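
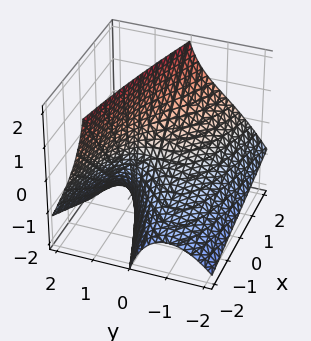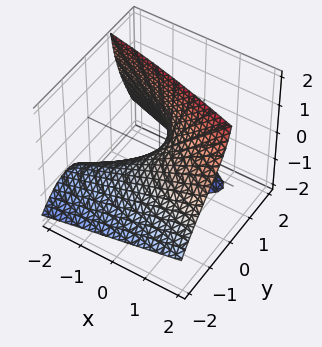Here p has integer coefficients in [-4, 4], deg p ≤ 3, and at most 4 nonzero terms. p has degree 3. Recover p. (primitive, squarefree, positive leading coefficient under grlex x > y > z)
First, the degree is 3 — a generic line meets the surface in up to 3 points.
Next, observable constraints: it meets the z-axis at z = 0 (among the integer gridlines); one x-axis crossing is at x = 0.
Finally, fitting integer coefficients to these (and the overall shape) gives p.

y^3 + 3*y*z + 2*x - 2*z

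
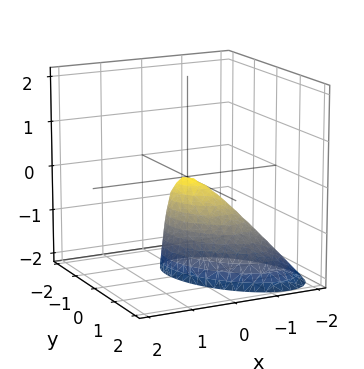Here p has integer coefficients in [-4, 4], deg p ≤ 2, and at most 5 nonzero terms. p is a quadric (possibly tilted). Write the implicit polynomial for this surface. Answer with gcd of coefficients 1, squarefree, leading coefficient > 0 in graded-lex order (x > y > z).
3*x^2 + 2*x*y - 2*x*z + 2*y^2 + z

First, degree: the shape is more complex than any degree-1 surface, so deg p = 2.
Then, against the integer gridlines: one y-axis crossing is at y = 0; it crosses the x-axis at the gridline x = 0.
Finally, matching integer coefficients to the picture gives p.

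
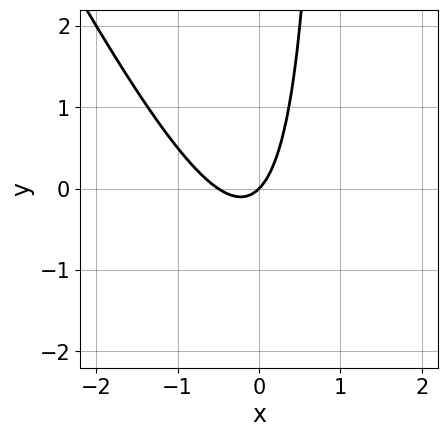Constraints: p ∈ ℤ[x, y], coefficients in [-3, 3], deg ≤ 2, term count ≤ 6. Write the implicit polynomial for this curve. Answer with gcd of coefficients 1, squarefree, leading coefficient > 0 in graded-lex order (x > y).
2*x^2 + x*y + x - y

(a) deg p = 2. No degree-1 curve has this shape.
(b) From the visible intercepts: it meets the y-axis at y = 0 (among the integer gridlines); one x-axis crossing is at x = 0.
(c) Together with the visible shape, these determine p as stated.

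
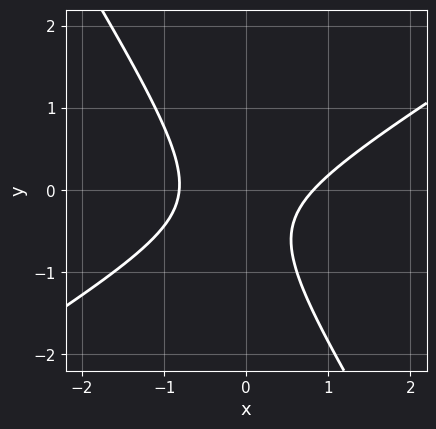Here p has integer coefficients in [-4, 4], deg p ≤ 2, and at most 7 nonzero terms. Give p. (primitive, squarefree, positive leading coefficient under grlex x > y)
3*x^2 - 3*x*y - 3*y^2 - 2*y - 2

(a) deg p = 2. The shape is more complex than any degree-1 curve.
(b) From the visible intercepts: no y-intercept at any integer in the box.
(c) Assembling these constraints gives the stated polynomial.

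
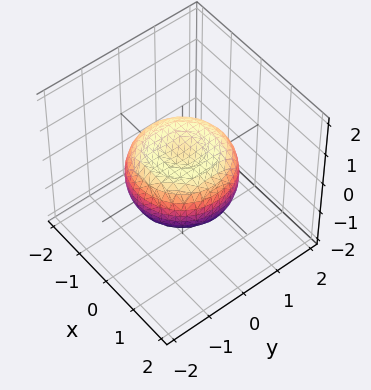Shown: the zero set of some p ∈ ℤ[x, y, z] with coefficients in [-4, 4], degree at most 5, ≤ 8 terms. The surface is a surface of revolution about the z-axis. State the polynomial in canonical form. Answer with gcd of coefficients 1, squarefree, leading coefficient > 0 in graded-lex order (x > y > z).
1. deg p = 4.
2. By symmetry, the z-axis is an axis of rotation, so x and y enter only as x² + y².
3. Checking where it meets the axes: a circular section at z = 0 has radius between 1 and 2.
4. Fitting integer coefficients to these (and the overall shape) gives p.

x^4 + 2*x^2*y^2 + y^4 - x^2 - y^2 + 2*z^2 - 1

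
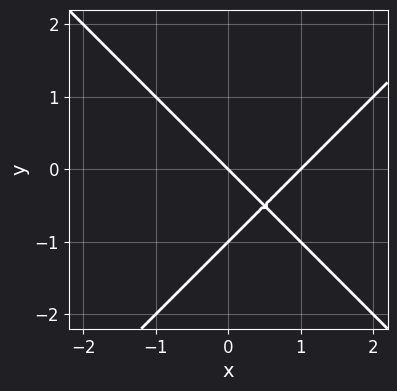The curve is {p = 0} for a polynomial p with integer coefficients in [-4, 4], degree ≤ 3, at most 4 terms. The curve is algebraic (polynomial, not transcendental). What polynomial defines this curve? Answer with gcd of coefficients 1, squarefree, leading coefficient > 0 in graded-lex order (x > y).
(a) Degree: no degree-1 curve has this shape, so deg p = 2.
(b) From the visible intercepts: the x-axis gridline crossings are at x ∈ {0, 1}; among the integer gridlines, it crosses the y-axis at y ∈ {-1, 0}.
(c) Fitting integer coefficients to these (and the overall shape) gives p.

x^2 - y^2 - x - y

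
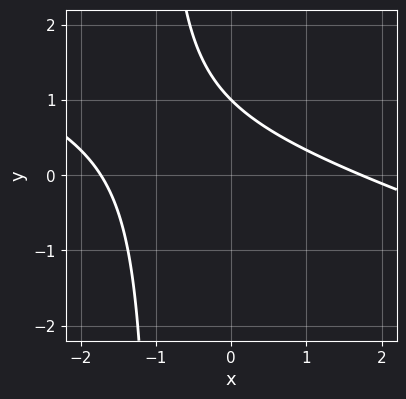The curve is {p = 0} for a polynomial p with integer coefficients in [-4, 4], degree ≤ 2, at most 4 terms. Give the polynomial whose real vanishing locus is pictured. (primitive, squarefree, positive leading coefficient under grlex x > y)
x^2 + 3*x*y + 3*y - 3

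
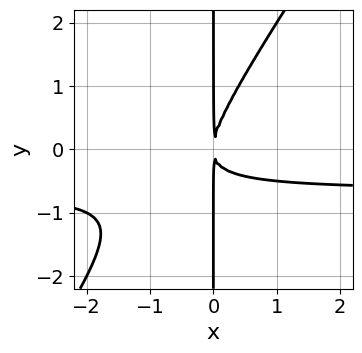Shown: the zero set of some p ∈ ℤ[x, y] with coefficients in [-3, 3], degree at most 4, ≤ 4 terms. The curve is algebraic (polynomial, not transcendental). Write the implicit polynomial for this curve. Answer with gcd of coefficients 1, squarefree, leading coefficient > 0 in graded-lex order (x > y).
First, the degree is 3 — a generic line meets the curve in up to 3 points.
Next, reading off the gridlines: the visible y-axis segment lies entirely on the curve.
Finally, matching integer coefficients to the picture gives p.

3*x^2*y - 2*x*y^2 + 2*x^2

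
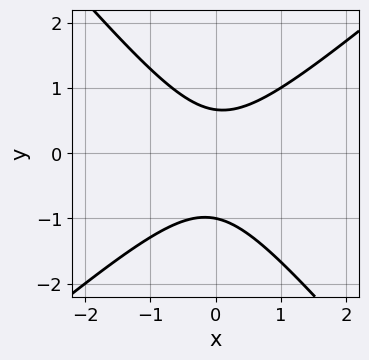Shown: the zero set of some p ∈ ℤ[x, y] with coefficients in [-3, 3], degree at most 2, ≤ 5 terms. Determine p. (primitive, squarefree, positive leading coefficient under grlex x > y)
1. The degree is 2 — no degree-1 curve has this shape.
2. Observable constraints: the curve avoids every integer x-axis point in the box; it crosses the y-axis at the gridline y = -1.
3. These observations pin down the coefficients.

3*x^2 - x*y - 3*y^2 - y + 2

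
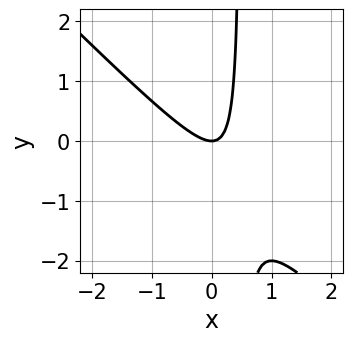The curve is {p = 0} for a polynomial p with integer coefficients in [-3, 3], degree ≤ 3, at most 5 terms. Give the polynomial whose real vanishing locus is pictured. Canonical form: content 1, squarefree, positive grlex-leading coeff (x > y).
2*x^2 + 2*x*y - y

First, degree: the shape is more complex than any degree-1 curve, so deg p = 2.
Then, against the integer gridlines: one x-axis crossing is at x = 0; it meets the y-axis at y = 0 (among the integer gridlines).
Finally, assembling these constraints gives the stated polynomial.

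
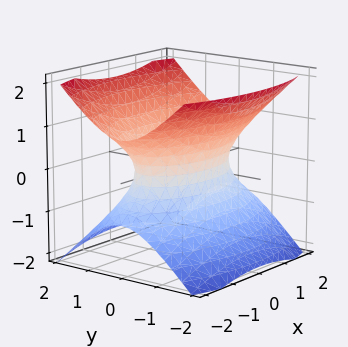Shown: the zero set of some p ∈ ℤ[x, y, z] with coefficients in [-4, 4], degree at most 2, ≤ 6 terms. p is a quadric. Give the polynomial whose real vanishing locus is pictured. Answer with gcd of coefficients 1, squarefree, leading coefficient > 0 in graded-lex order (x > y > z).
1. The degree is 2 — an hourglass — one-sheet hyperboloid; a quadric.
2. Symmetries: the z ↦ −z reflection is a symmetry, so z appears only in even powers; mirror symmetry x ↦ −x ⇒ only even powers of x; it's symmetric under y → −y, forcing even powers of y.
3. Observable constraints: no z-intercept at any integer in the box.
4. Together with the visible shape, these determine p as stated.

x^2 + 3*y^2 - 3*z^2 - 2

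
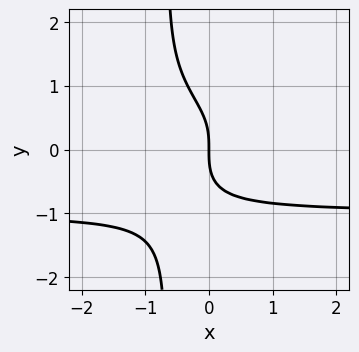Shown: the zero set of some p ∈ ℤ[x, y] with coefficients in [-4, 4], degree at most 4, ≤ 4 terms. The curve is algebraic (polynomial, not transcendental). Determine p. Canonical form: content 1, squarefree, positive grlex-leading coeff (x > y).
3*x*y^3 + 2*y^3 + 3*x

First, the degree is 4 — no degree-3 curve has this shape.
Then, checking where it meets the axes: one y-axis crossing is at y = 0; it crosses the x-axis at the gridline x = 0.
Finally, together with the visible shape, these determine p as stated.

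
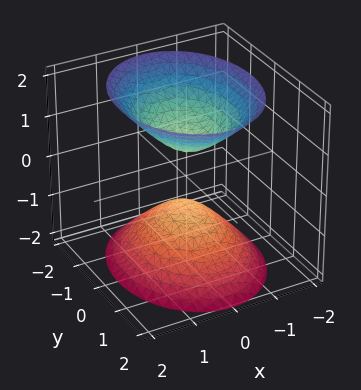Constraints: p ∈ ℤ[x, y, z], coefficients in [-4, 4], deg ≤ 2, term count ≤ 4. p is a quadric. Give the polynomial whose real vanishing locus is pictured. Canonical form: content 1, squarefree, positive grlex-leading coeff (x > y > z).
3*x^2 + 2*y^2 - 2*z^2 + 1

First, I count 2 distinct pieces. They look like related sheets of one shape, so recover p as a whole.
Next, degree: two separate bowl-shaped sheets opening away from each other; a quadric, so deg p = 2.
Next, symmetries: it's symmetric under y → −y, forcing even powers of y; mirror symmetry z ↦ −z ⇒ only even powers of z; mirror symmetry x ↦ −x ⇒ only even powers of x.
Then, observable constraints: no y-intercept at any integer in the box; it misses every integer gridline on the x-axis.
Finally, together with the visible shape, these determine p as stated.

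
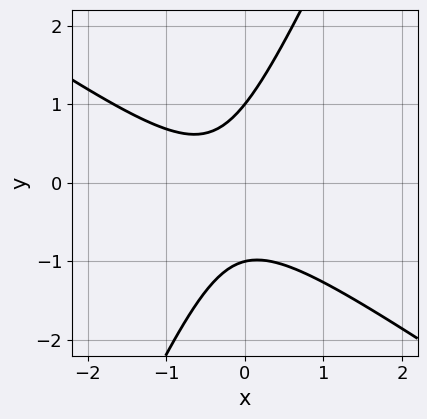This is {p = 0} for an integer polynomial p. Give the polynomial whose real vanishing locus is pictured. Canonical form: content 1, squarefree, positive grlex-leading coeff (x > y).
1. Degree: the shape is more complex than any degree-1 curve, so deg p = 2.
2. Against the integer gridlines: the curve avoids every integer x-axis point in the box; the y-axis gridline crossings are at y ∈ {-1, 1}.
3. Solving for integer coefficients yields p as stated.

3*x^2 + 3*x*y - 2*y^2 + 2*x + 2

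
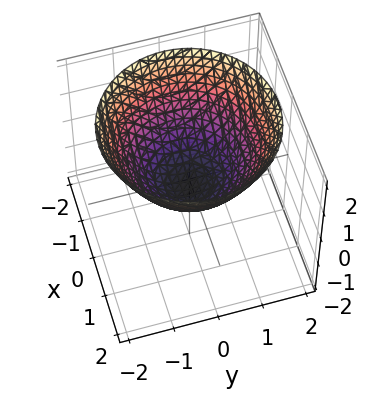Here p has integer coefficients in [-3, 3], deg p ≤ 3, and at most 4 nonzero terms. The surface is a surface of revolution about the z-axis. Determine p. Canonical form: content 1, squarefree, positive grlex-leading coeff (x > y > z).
2*x^2 + 2*y^2 - 3*z - 1

1. Degree: the shape is more complex than any degree-1 surface, so deg p = 2.
2. By symmetry, the z-axis is an axis of rotation, so x and y enter only as x² + y².
3. Observable constraints: a circular section at z = 0 has radius between 0 and 1.
4. Together with the visible shape, these determine p as stated.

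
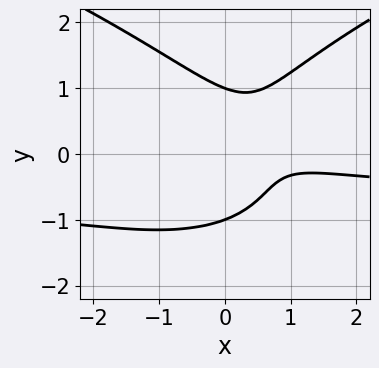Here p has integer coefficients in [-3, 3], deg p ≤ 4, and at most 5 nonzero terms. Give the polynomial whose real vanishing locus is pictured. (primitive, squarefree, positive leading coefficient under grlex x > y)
2*y^4 - 3*x^2*y - 2*x^2 + 3*x - 2

The degree is 4 — the shape is more complex than any degree-3 curve.
From the axis intercepts and sections: the y-axis gridline crossings are at y ∈ {-1, 1}; it misses every integer gridline on the x-axis.
Matching integer coefficients to the picture gives p.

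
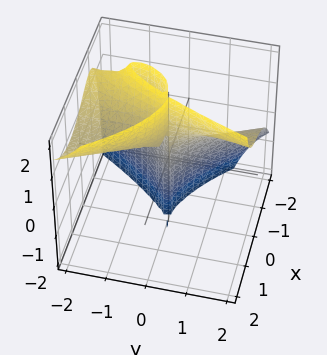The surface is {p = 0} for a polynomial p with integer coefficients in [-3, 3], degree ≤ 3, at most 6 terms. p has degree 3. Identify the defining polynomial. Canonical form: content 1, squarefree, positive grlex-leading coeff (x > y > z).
First, the degree is 3 — no degree-2 surface has this shape.
Then, reading off the gridlines: the visible z-axis segment lies entirely on the surface; one y-axis crossing is at y = 0.
Finally, matching integer coefficients to the picture gives p.

x^3 + x*y*z - y^2*z + y^2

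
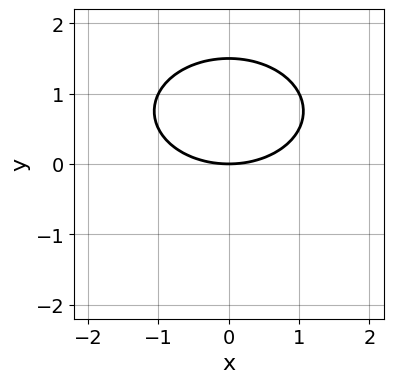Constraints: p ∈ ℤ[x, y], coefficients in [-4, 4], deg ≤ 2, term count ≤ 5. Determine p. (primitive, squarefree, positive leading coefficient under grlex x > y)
x^2 + 2*y^2 - 3*y

deg p = 2.
Symmetries: it's symmetric under x → −x, forcing even powers of x.
Checking where it meets the axes: one y-axis crossing is at y = 0; it crosses the x-axis at the gridline x = 0.
Assembling these constraints gives the stated polynomial.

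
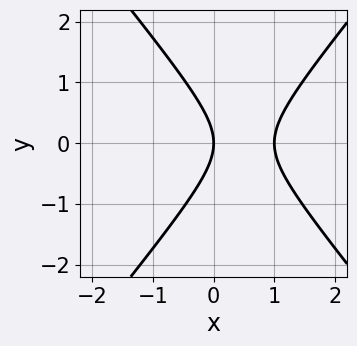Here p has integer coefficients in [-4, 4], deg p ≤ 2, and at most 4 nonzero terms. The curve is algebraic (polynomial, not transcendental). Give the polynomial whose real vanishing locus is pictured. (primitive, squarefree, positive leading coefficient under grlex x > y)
First, degree: no degree-1 curve has this shape, so deg p = 2.
Next, symmetries: the y ↦ −y reflection is a symmetry, so y appears only in even powers.
Then, checking where it meets the axes: among the integer gridlines, it crosses the x-axis at x ∈ {0, 1}; it crosses the y-axis at the gridline y = 0.
Finally, these observations pin down the coefficients.

3*x^2 - 2*y^2 - 3*x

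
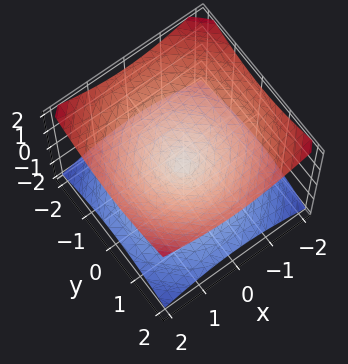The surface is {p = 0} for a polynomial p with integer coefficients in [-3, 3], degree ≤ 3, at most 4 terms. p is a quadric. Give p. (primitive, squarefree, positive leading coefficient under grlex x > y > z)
1. deg p = 2. A double cone through the origin; a quadric.
2. Symmetry: the z-axis is an axis of rotation, so x and y enter only as x² + y²; the z ↦ −z reflection is a symmetry, so z appears only in even powers.
3. Reading off the gridlines: it meets the x-axis at x = 0 (among the integer gridlines); one y-axis crossing is at y = 0; it meets the z-axis at z = 0 (among the integer gridlines).
4. Fitting integer coefficients to these (and the overall shape) gives p.

x^2 + y^2 - 2*z^2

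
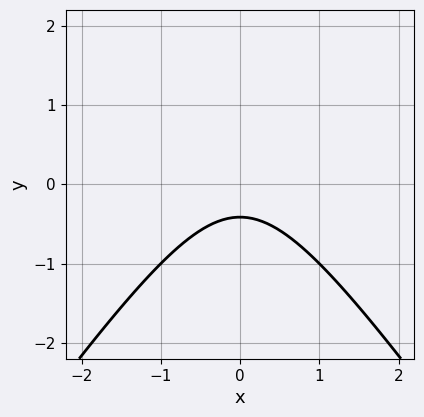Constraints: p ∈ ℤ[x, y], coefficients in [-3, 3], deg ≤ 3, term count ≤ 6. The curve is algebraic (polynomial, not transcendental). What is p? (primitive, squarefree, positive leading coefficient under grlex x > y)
(a) The degree is 2 — the shape is more complex than any degree-1 curve.
(b) Symmetries: the x ↦ −x reflection is a symmetry, so x appears only in even powers.
(c) Against the integer gridlines: it misses every integer gridline on the x-axis.
(d) Solving for integer coefficients yields p as stated.

2*x^2 - y^2 + 2*y + 1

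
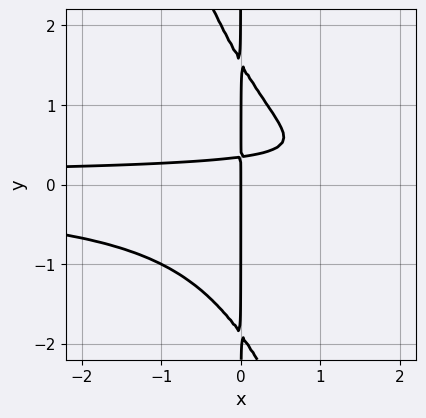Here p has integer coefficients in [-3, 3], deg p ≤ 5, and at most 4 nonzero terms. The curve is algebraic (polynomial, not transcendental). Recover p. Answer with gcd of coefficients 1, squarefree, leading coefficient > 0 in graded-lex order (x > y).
3*x^2*y^2 + x*y^3 - 3*x*y + x

First, degree: the shape is more complex than any degree-3 curve, so deg p = 4.
Next, against the integer gridlines: the visible y-axis segment lies entirely on the curve; one x-axis crossing is at x = 0.
Finally, assembling these constraints gives the stated polynomial.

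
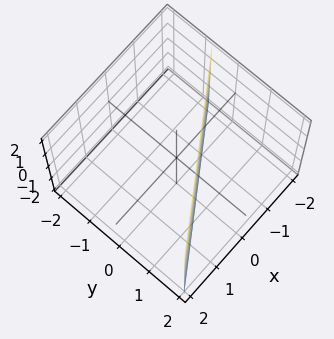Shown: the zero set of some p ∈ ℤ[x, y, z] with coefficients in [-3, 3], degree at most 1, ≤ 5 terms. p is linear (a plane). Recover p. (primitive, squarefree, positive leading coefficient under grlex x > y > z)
2*x - 3*y + 2

(a) Degree: every cross-section is a straight line — this is a plane, so deg p = 1.
(b) Checking where it meets the axes: it crosses the x-axis at the gridline x = -1; no z-intercept at any integer in the box.
(c) Solving for integer coefficients yields p as stated.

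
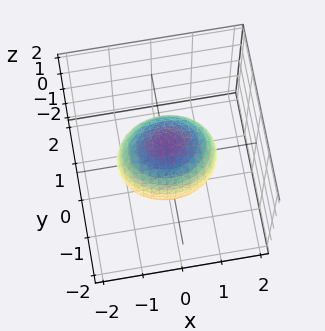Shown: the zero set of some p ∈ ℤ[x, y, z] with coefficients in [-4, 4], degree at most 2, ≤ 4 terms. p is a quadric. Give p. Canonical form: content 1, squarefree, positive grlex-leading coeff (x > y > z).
2*x^2 + 3*y^2 + 2*z^2 - 3

First, the degree is 2 — bounded and convex; a quadric.
Next, symmetries: the y ↦ −y reflection is a symmetry, so y appears only in even powers; it's symmetric under z → −z, forcing even powers of z; the x ↦ −x reflection is a symmetry, so x appears only in even powers.
Then, from the visible intercepts: the y-axis gridline crossings are at y ∈ {-1, 1}.
Finally, fitting integer coefficients to these (and the overall shape) gives p.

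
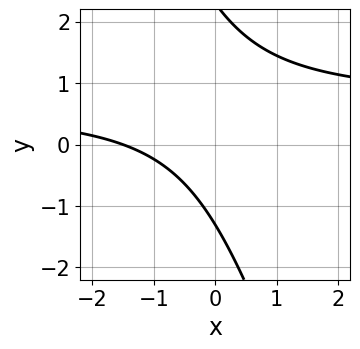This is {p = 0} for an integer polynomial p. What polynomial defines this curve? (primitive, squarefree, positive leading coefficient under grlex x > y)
3*x*y + y^2 - 2*x - y - 3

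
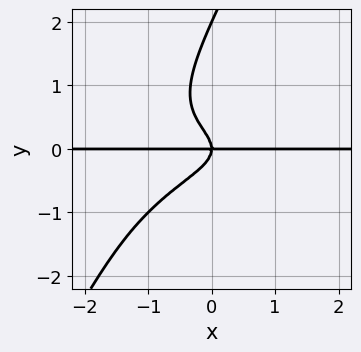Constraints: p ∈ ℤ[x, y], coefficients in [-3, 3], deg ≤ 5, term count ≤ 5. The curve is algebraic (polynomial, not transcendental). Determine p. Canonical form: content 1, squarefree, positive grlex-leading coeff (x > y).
(a) deg p = 4. A generic line meets the curve in up to 4 points.
(b) Reading off the gridlines: the visible x-axis segment lies entirely on the curve; among the integer gridlines, it crosses the y-axis at y ∈ {0, 2}.
(c) Putting this together gives p.

2*x*y^3 - y^4 + 2*y^3 + x*y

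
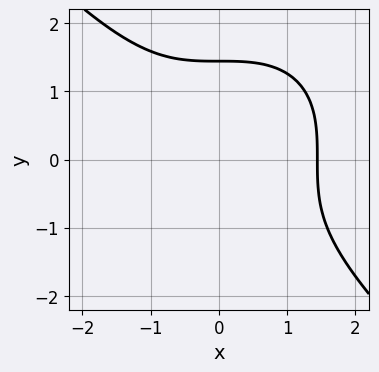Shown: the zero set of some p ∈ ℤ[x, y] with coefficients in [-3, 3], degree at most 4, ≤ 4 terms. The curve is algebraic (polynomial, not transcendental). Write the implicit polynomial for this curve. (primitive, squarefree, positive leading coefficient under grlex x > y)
(a) The degree is 3 — a generic line meets the curve in up to 3 points.
(b) Solving for integer coefficients yields p as stated.

x^3 + y^3 - 3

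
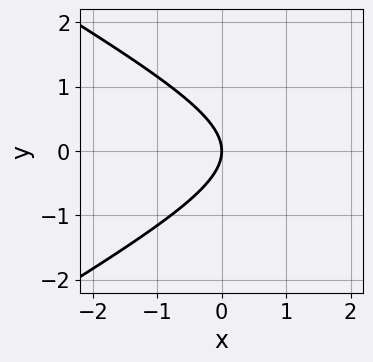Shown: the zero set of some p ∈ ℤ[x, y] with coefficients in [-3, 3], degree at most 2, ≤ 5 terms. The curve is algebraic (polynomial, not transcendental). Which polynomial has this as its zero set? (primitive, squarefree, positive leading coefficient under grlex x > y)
x^2 - 3*y^2 - 3*x

1. deg p = 2.
2. Symmetries: the y ↦ −y reflection is a symmetry, so y appears only in even powers.
3. Observable constraints: it crosses the x-axis at the gridline x = 0; one y-axis crossing is at y = 0.
4. Fitting integer coefficients to these (and the overall shape) gives p.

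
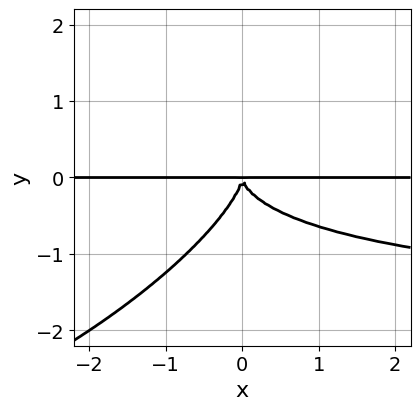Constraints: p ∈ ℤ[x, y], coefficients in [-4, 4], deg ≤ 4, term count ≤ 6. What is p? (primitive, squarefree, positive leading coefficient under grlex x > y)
(a) deg p = 4. A generic line meets the curve in up to 4 points.
(b) Observable constraints: the visible x-axis segment lies entirely on the curve.
(c) Putting this together gives p.

x^2*y^2 - 2*x*y^3 + 2*y^4 + 2*x^2*y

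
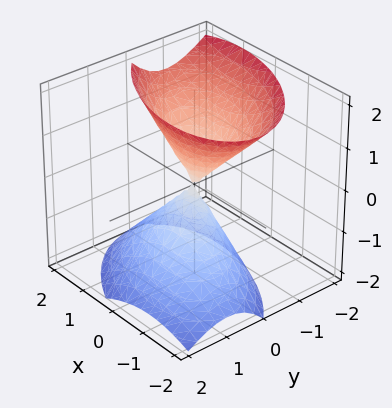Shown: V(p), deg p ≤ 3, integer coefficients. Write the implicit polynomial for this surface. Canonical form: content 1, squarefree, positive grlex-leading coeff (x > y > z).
x^2 + x*y + 2*y^2 + y*z - z^2

(a) The picture has 2 separate pieces. They look like related sheets of one shape, so recover p as a whole.
(b) The degree is 2 — no degree-1 surface has this shape.
(c) Reading off the gridlines: it meets the x-axis at x = 0 (among the integer gridlines); it meets the y-axis at y = 0 (among the integer gridlines).
(d) Matching integer coefficients to the picture gives p.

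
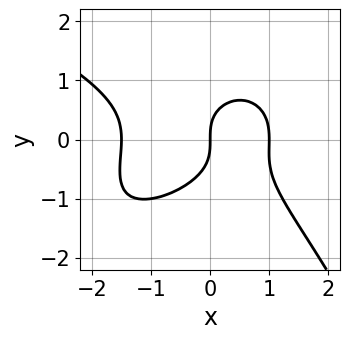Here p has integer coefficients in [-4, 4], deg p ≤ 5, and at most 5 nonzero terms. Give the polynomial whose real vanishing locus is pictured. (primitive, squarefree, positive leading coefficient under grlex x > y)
(a) Degree: no degree-3 curve has this shape, so deg p = 4.
(b) From the axis intercepts and sections: it crosses the y-axis at the gridline y = 0; the x-axis gridline crossings are at x ∈ {0, 1}.
(c) Together with the visible shape, these determine p as stated.

x^2*y^2 + 2*x^3 + 3*y^3 + x^2 - 3*x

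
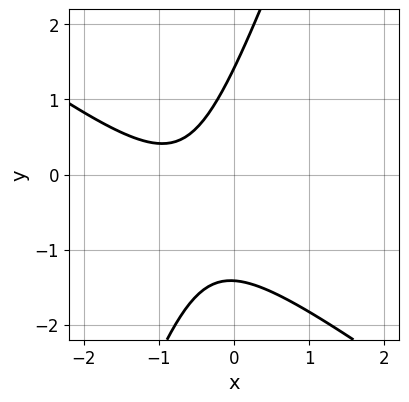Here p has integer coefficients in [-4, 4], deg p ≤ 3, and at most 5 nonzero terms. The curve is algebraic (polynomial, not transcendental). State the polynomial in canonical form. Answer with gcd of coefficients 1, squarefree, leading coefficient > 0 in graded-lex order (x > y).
2*x^2 + 2*x*y - y^2 + 3*x + 2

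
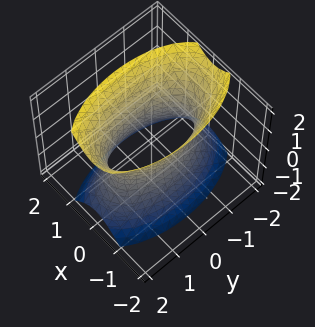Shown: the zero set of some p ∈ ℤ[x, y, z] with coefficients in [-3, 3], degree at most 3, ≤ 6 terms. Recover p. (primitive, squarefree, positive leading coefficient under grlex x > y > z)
3*x^2 + y^2 - z^2 - 2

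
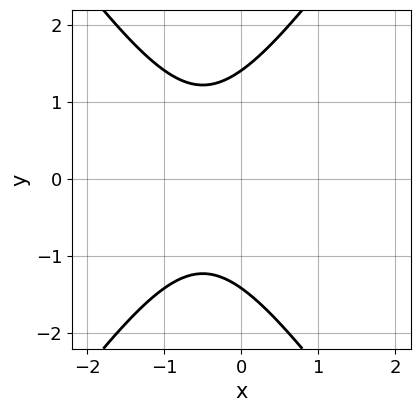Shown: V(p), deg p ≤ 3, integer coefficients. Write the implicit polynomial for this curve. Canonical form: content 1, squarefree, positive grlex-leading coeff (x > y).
2*x^2 - y^2 + 2*x + 2

1. The degree is 2 — a generic line meets the curve in up to 2 points.
2. Symmetries: it's symmetric under y → −y, forcing even powers of y.
3. From the visible intercepts: the curve avoids every integer x-axis point in the box.
4. Together with the visible shape, these determine p as stated.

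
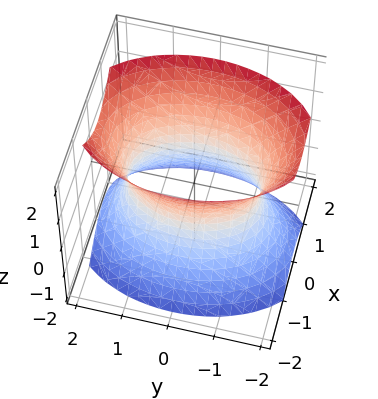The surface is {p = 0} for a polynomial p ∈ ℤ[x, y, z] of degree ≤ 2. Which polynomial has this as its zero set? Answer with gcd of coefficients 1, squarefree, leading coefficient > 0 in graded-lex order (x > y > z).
First, deg p = 2.
Next, symmetries: mirror symmetry z ↦ −z ⇒ only even powers of z; mirror symmetry y ↦ −y ⇒ only even powers of y; it's symmetric under x → −x, forcing even powers of x.
Then, from the visible intercepts: among the integer gridlines, it crosses the x-axis at x ∈ {-1, 1}; it misses every integer gridline on the z-axis.
Finally, together with the visible shape, these determine p as stated.

2*x^2 + y^2 - z^2 - 2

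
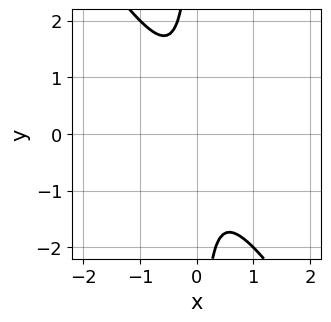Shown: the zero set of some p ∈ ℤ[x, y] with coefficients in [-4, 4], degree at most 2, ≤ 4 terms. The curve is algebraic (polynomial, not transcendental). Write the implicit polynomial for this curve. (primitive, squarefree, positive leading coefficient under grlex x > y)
3*x^2 + 2*x*y + 1

First, deg p = 2. The shape is more complex than any degree-1 curve.
Then, reading off the gridlines: the curve avoids every integer y-axis point in the box; the curve avoids every integer x-axis point in the box.
Finally, fitting integer coefficients to these (and the overall shape) gives p.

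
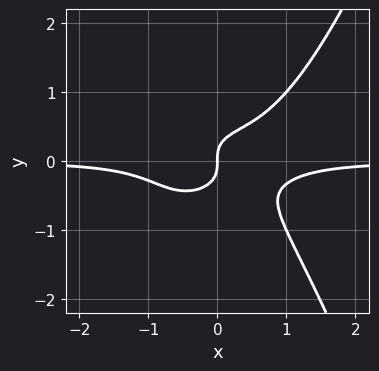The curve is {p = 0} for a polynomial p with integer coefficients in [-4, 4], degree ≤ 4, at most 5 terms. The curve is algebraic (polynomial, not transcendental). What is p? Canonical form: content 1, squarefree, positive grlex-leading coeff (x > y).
(a) The degree is 4 — a generic line meets the curve in up to 4 points.
(b) From the visible intercepts: one y-axis crossing is at y = 0; one x-axis crossing is at x = 0.
(c) Solving for integer coefficients yields p as stated.

3*x^3*y - x*y^2 - 3*y^3 + x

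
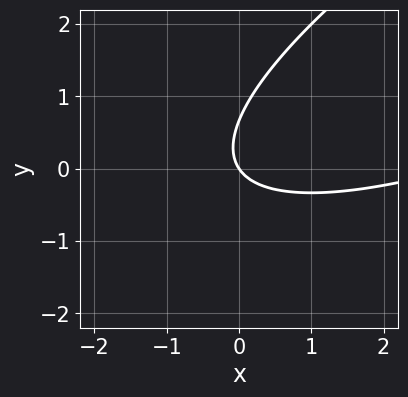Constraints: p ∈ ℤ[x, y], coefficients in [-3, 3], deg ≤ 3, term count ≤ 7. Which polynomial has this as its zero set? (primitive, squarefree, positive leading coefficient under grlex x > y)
First, the degree is 2 — no degree-1 curve has this shape.
Then, against the integer gridlines: one y-axis crossing is at y = 0; one x-axis crossing is at x = 0.
Finally, solving for integer coefficients yields p as stated.

x^2 - 3*x*y + 3*y^2 - 3*x - 2*y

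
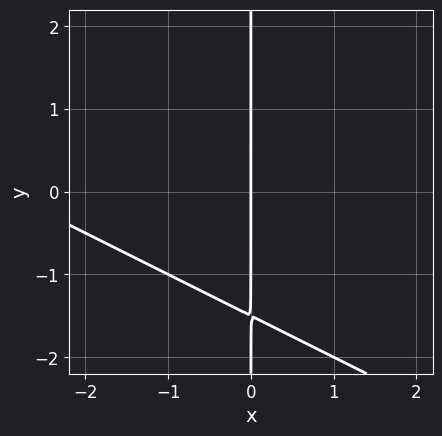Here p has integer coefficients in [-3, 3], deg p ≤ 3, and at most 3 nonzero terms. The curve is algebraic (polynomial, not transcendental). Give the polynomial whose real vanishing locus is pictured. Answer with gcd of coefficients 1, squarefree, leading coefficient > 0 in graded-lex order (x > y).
1. Degree: the shape is more complex than any degree-1 curve, so deg p = 2.
2. Against the integer gridlines: it meets the x-axis at x = 0 (among the integer gridlines); every point of the y-axis in the box is on the curve.
3. Fitting integer coefficients to these (and the overall shape) gives p.

x^2 + 2*x*y + 3*x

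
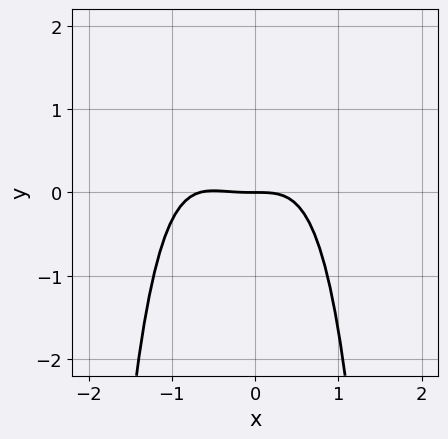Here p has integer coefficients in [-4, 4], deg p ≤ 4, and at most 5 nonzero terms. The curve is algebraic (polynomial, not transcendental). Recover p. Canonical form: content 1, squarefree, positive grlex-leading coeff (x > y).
3*x^4 + 2*x^3 + 3*y

(a) deg p = 4. A generic line meets the curve in up to 4 points.
(b) Reading off the gridlines: one y-axis crossing is at y = 0; it meets the x-axis at x = 0 (among the integer gridlines).
(c) The integer polynomial consistent with all of this is the stated p.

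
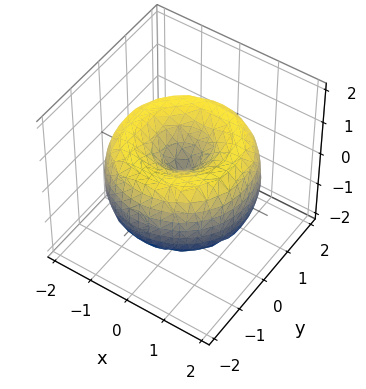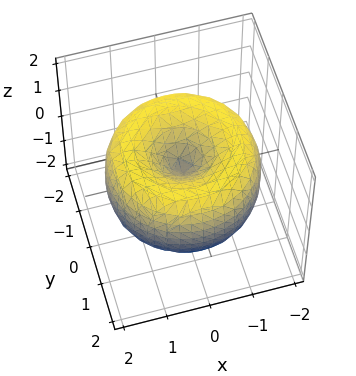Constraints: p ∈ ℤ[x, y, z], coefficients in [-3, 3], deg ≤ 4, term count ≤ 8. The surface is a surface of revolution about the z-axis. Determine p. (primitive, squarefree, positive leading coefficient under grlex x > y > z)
x^4 + 2*x^2*y^2 + y^4 - 3*x^2 - 3*y^2 + 2*z^2

(a) Degree: the shape is more complex than any degree-3 surface, so deg p = 4.
(b) Symmetries: rotational symmetry about the z-axis ⇒ p depends on x, y only through x² + y².
(c) From the visible intercepts: it crosses the z-axis at the gridline z = 0; it crosses the y-axis at the gridline y = 0; it crosses the x-axis at the gridline x = 0.
(d) Fitting integer coefficients to these (and the overall shape) gives p.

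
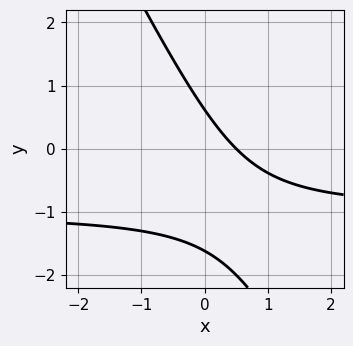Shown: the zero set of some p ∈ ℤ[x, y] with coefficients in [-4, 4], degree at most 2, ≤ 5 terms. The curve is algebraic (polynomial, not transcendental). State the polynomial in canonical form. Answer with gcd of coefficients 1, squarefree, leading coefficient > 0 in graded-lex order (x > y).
2*x*y + y^2 + 2*x + y - 1

(a) Degree: the shape is more complex than any degree-1 curve, so deg p = 2.
(b) Matching integer coefficients to the picture gives p.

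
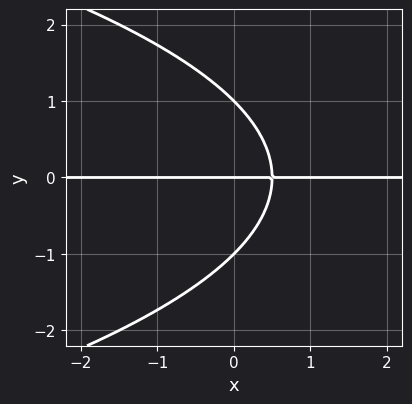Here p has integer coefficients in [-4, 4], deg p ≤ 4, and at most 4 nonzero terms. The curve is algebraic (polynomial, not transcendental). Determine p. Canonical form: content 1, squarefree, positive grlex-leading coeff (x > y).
y^3 + 2*x*y - y

Degree: the shape is more complex than any degree-2 curve, so deg p = 3.
From the visible intercepts: every point of the x-axis in the box is on the curve; among the integer gridlines, it crosses the y-axis at y ∈ {-1, 0, 1}.
The integer polynomial consistent with all of this is the stated p.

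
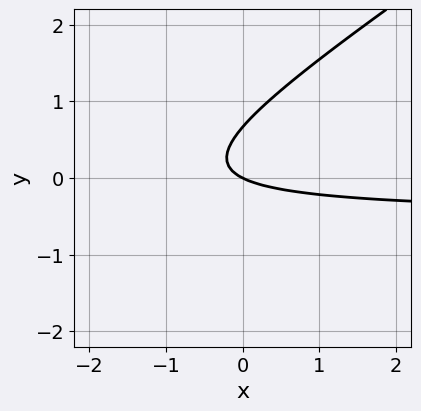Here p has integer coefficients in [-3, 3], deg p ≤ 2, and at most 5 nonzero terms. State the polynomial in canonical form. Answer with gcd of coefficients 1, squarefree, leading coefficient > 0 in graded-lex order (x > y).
2*x*y - 3*y^2 + x + 2*y

(a) deg p = 2.
(b) From the visible intercepts: one y-axis crossing is at y = 0; one x-axis crossing is at x = 0.
(c) Putting this together gives p.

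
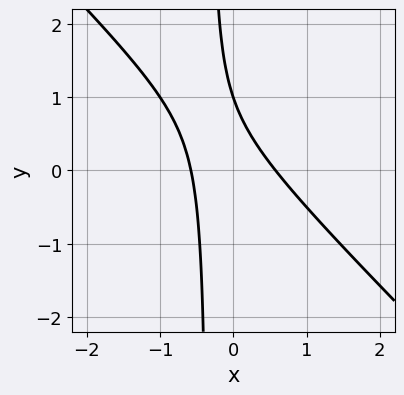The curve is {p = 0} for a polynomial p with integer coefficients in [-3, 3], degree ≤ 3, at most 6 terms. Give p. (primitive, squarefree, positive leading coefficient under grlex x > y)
(a) The degree is 2 — no degree-1 curve has this shape.
(b) Against the integer gridlines: it meets the y-axis at y = 1 (among the integer gridlines).
(c) These observations pin down the coefficients.

3*x^2 + 3*x*y + y - 1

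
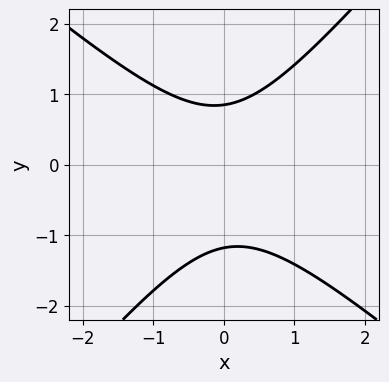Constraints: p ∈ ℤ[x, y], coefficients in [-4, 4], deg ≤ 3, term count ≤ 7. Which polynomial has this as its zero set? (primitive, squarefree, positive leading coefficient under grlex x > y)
3*x^2 + x*y - 3*y^2 - y + 3

1. Degree: no degree-1 curve has this shape, so deg p = 2.
2. Observable constraints: no x-intercept at any integer in the box.
3. Solving for integer coefficients yields p as stated.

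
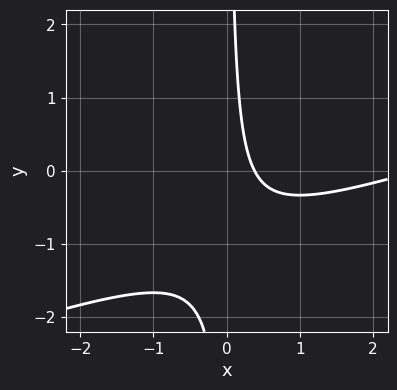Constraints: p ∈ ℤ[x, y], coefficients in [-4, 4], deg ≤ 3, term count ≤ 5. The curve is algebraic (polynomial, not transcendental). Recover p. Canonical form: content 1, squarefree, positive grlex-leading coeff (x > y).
x^2 - 3*x*y - 3*x + 1

1. Degree: the shape is more complex than any degree-1 curve, so deg p = 2.
2. From the visible intercepts: no y-intercept at any integer in the box.
3. Solving for integer coefficients yields p as stated.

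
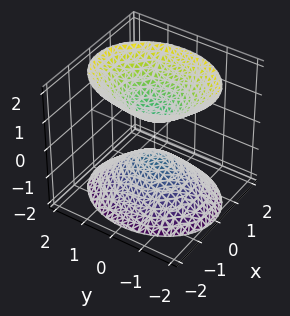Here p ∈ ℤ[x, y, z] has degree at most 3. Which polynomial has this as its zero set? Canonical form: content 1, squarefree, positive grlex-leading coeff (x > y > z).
3*x^2 + 2*y^2 - 2*z^2 + 1

First, I count 2 distinct pieces.
Then, the degree is 2 — two separate bowl-shaped sheets opening away from each other; a quadric.
Then, symmetries: the x ↦ −x reflection is a symmetry, so x appears only in even powers; it's symmetric under y → −y, forcing even powers of y; it's symmetric under z → −z, forcing even powers of z.
Then, observable constraints: the surface avoids every integer x-axis point in the box; it misses every integer gridline on the y-axis.
Finally, fitting integer coefficients to these (and the overall shape) gives p.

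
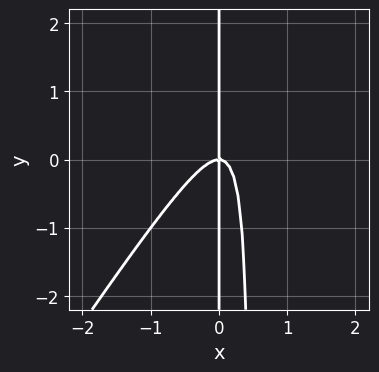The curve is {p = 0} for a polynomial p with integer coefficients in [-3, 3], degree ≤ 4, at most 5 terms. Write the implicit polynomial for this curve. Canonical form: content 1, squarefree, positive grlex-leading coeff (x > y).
1. The degree is 3 — the shape is more complex than any degree-2 curve.
2. Reading off the gridlines: one x-axis crossing is at x = 0; every point of the y-axis in the box is on the curve.
3. Solving for integer coefficients yields p as stated.

3*x^3 - 2*x^2*y + x*y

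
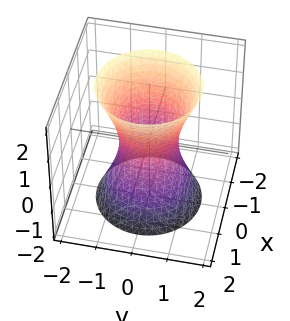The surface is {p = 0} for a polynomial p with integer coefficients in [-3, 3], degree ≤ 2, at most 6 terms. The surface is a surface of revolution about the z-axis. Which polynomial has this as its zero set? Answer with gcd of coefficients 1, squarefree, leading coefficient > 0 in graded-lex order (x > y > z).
First, degree: no degree-1 surface has this shape, so deg p = 2.
Then, symmetries: the z-axis is an axis of rotation, so x and y enter only as x² + y².
Then, observable constraints: the surface avoids every integer z-axis point in the box; a circular section at z = -2 has radius between 1 and 2.
Finally, solving for integer coefficients yields p as stated.

3*x^2 + 3*y^2 - z^2 - 2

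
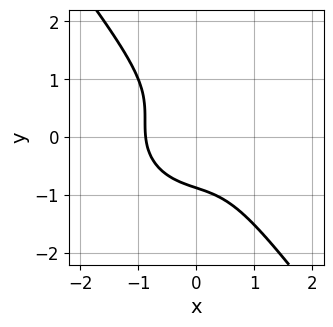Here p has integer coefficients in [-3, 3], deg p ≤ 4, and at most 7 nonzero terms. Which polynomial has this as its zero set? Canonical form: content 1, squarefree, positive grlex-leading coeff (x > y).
First, degree: the shape is more complex than any degree-2 curve, so deg p = 3.
Finally, the integer polynomial consistent with all of this is the stated p.

3*x^3 + x^2*y + 3*x*y^2 + 3*y^3 + 2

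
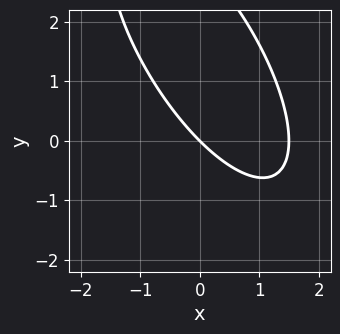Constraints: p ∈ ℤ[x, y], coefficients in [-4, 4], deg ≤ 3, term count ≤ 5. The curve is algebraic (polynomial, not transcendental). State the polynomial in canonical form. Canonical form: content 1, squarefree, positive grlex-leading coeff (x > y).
Degree: a generic line meets the curve in up to 2 points, so deg p = 2.
From the visible intercepts: it crosses the x-axis at the gridline x = 0; it crosses the y-axis at the gridline y = 0.
Putting this together gives p.

2*x^2 + 2*x*y + y^2 - 3*x - 3*y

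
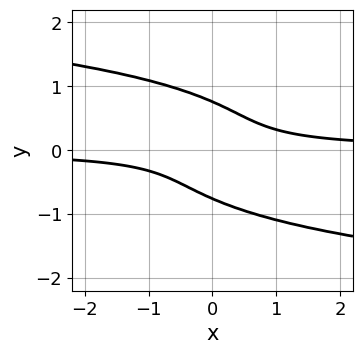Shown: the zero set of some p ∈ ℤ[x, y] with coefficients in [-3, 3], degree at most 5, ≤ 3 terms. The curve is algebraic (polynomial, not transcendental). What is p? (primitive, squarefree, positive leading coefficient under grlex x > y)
(a) deg p = 4.
(b) Against the integer gridlines: no x-intercept at any integer in the box.
(c) Putting this together gives p.

3*y^4 + 3*x*y - 1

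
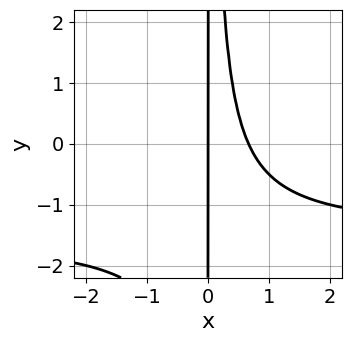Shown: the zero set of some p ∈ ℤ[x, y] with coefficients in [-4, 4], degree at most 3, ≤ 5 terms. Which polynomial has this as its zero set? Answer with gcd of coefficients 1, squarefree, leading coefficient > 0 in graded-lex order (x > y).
2*x^2*y + 3*x^2 - 2*x

(a) The degree is 3 — the shape is more complex than any degree-2 curve.
(b) Against the integer gridlines: the visible y-axis segment lies entirely on the curve; one x-axis crossing is at x = 0.
(c) These observations pin down the coefficients.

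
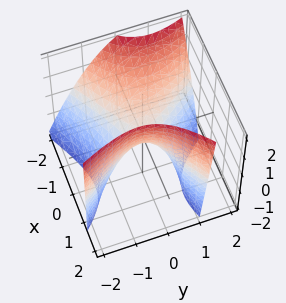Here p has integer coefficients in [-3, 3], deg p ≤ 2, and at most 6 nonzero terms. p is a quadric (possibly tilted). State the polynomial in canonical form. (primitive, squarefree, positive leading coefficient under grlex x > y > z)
3*x^2 - 3*x*y + 2*x*z - 3*y^2 - 3*z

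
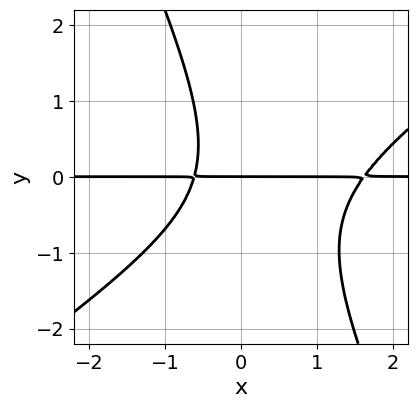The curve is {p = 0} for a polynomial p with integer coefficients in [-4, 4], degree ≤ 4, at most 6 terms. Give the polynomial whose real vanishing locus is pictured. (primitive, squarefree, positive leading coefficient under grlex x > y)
3*x^2*y - 3*x*y^2 - 2*y^3 - 3*x*y - 3*y

The degree is 3 — no degree-2 curve has this shape.
Reading off the gridlines: every point of the x-axis in the box is on the curve; it crosses the y-axis at the gridline y = 0.
Together with the visible shape, these determine p as stated.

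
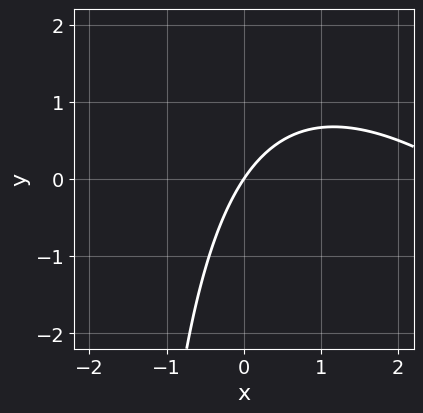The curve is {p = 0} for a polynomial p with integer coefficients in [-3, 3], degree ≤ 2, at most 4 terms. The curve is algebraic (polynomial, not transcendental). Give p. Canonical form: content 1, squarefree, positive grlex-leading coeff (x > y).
First, degree: a generic line meets the curve in up to 2 points, so deg p = 2.
Next, checking where it meets the axes: it crosses the x-axis at the gridline x = 0; it meets the y-axis at y = 0 (among the integer gridlines).
Finally, matching integer coefficients to the picture gives p.

x^2 + x*y - 3*x + 2*y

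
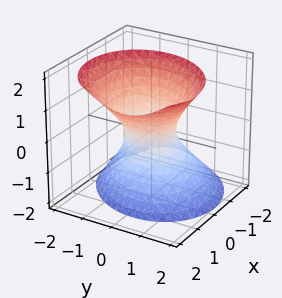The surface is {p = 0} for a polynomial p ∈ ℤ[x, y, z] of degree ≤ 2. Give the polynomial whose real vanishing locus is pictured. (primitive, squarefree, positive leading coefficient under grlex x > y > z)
3*x^2 - x*y - 2*x*z + 3*y^2 - 2*z^2 - 2

1. deg p = 2. The shape is more complex than any degree-1 surface.
2. Observable constraints: the surface avoids every integer z-axis point in the box.
3. These observations pin down the coefficients.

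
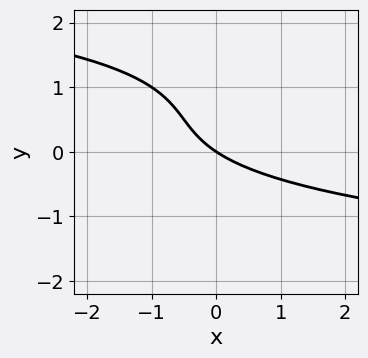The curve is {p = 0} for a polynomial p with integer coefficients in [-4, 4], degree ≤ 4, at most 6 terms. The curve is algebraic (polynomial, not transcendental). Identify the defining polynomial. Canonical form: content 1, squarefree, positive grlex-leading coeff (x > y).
2*y^3 - 3*y^2 + 2*x + 3*y

(a) The degree is 3 — the shape is more complex than any degree-2 curve.
(b) Checking where it meets the axes: it meets the x-axis at x = 0 (among the integer gridlines); it crosses the y-axis at the gridline y = 0.
(c) Putting this together gives p.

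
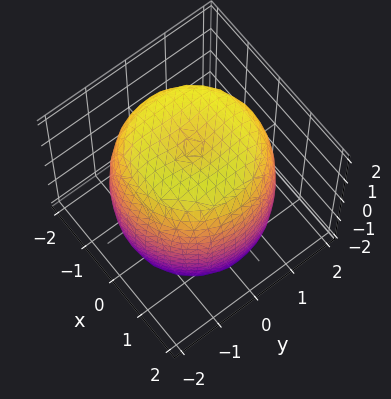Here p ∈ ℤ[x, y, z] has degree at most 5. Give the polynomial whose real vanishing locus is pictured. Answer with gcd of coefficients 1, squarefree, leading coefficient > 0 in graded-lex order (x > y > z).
x^4 + 2*x^2*y^2 + y^4 - 2*x^2 - 2*y^2 + z^2 - 3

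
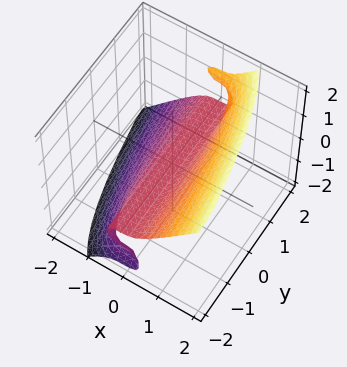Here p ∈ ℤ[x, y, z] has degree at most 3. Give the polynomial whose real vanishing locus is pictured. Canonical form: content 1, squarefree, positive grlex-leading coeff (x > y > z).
(a) deg p = 3.
(b) From the visible intercepts: one x-axis crossing is at x = 0; every point of the y-axis in the box is on the surface; it meets the z-axis at z = 0 (among the integer gridlines).
(c) Together with the visible shape, these determine p as stated.

2*x^3 + y*z^2 - z^3 - z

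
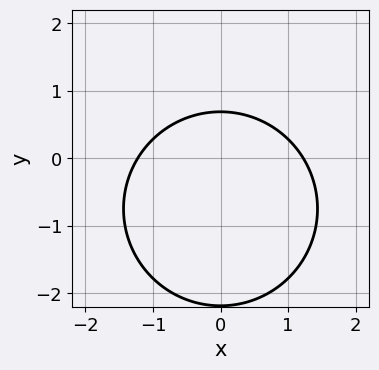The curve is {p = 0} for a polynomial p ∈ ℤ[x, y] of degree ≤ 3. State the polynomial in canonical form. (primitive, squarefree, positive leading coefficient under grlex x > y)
2*x^2 + 2*y^2 + 3*y - 3

deg p = 2. The shape is more complex than any degree-1 curve.
Symmetries: it's symmetric under x → −x, forcing even powers of x.
Assembling these constraints gives the stated polynomial.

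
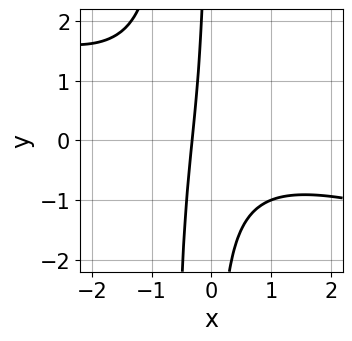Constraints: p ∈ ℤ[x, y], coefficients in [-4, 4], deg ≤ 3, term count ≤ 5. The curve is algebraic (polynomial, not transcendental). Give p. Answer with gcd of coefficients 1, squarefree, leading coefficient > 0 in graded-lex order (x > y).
(a) The degree is 3 — a generic line meets the curve in up to 3 points.
(b) Against the integer gridlines: it misses every integer gridline on the y-axis.
(c) Matching integer coefficients to the picture gives p.

x^3 + 3*x^2*y + 2*x*y + 3*x + 1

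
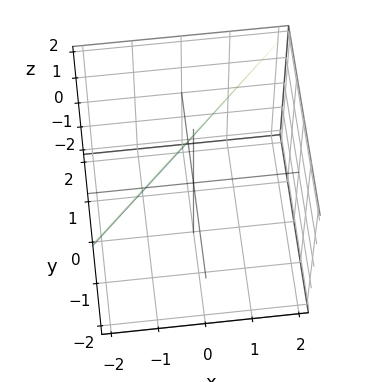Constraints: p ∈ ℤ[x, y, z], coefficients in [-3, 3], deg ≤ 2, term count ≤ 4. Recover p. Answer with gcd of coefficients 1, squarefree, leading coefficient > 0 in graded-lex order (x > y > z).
2*x - 2*y - z + 2

1. Degree: every cross-section is a straight line — this is a plane, so deg p = 1.
2. Checking where it meets the axes: it meets the z-axis at z = 2 (among the integer gridlines); it crosses the x-axis at the gridline x = -1; it meets the y-axis at y = 1 (among the integer gridlines).
3. Solving for integer coefficients yields p as stated.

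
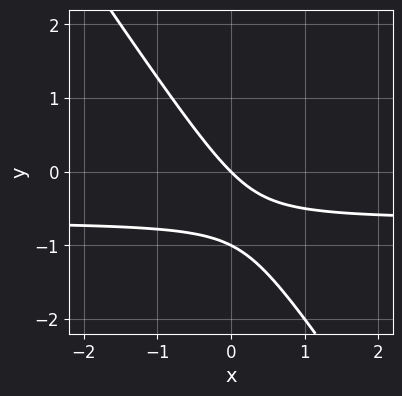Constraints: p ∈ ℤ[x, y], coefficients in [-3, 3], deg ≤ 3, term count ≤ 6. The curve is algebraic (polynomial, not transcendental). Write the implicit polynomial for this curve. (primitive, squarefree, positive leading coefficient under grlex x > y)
3*x*y + 2*y^2 + 2*x + 2*y

First, deg p = 2. A generic line meets the curve in up to 2 points.
Next, from the visible intercepts: it crosses the x-axis at the gridline x = 0; among the integer gridlines, it crosses the y-axis at y ∈ {-1, 0}.
Finally, these observations pin down the coefficients.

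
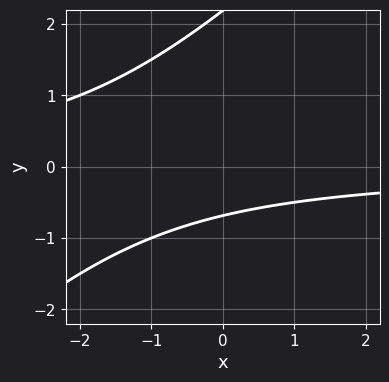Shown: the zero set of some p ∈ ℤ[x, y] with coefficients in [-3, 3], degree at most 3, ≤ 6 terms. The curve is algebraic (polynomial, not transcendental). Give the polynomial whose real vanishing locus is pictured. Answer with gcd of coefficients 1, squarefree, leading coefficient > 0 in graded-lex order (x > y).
deg p = 2.
Observable constraints: the curve avoids every integer x-axis point in the box.
Solving for integer coefficients yields p as stated.

2*x*y - 2*y^2 + 3*y + 3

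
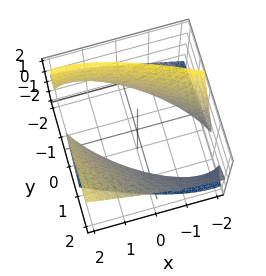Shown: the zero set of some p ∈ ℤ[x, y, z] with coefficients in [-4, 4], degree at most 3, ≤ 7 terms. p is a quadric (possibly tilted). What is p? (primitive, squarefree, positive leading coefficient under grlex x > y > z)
First, there are 2 components.
Next, deg p = 2.
Next, from the visible intercepts: no z-intercept at any integer in the box.
Finally, fitting integer coefficients to these (and the overall shape) gives p.

x^2 + 2*x*y + y^2 - 3*y*z - 2*z^2 - 3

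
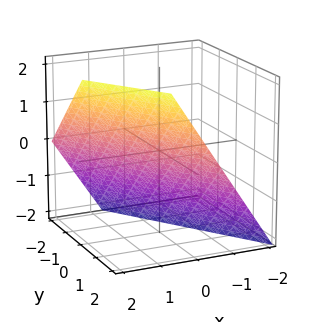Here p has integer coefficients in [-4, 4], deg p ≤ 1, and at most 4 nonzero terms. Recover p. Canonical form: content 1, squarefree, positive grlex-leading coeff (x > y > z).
3*x + 2*y - 2*z - 2

(a) Degree: every cross-section is a straight line — this is a plane, so deg p = 1.
(b) Reading off the gridlines: it crosses the y-axis at the gridline y = 1; one z-axis crossing is at z = -1.
(c) Solving for integer coefficients yields p as stated.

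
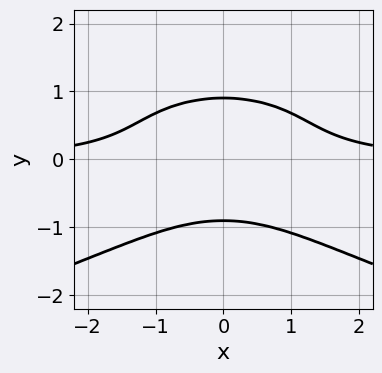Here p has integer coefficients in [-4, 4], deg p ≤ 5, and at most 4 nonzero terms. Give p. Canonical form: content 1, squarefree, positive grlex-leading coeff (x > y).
3*y^4 + 2*x^2*y - 2

(a) The degree is 4 — a generic line meets the curve in up to 4 points.
(b) Symmetries: it's symmetric under x → −x, forcing even powers of x.
(c) Reading off the gridlines: it misses every integer gridline on the x-axis.
(d) Fitting integer coefficients to these (and the overall shape) gives p.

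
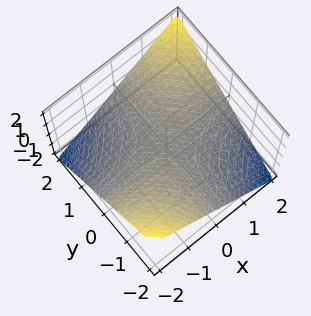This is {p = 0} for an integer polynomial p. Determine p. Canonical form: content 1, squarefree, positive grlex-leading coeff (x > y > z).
First, degree: a hyperbolic paraboloid; a quadric, so deg p = 2.
Next, against the integer gridlines: every point of the y-axis in the box is on the surface; it crosses the z-axis at the gridline z = 0; every point of the x-axis in the box is on the surface.
Finally, these observations pin down the coefficients.

x*y - 2*z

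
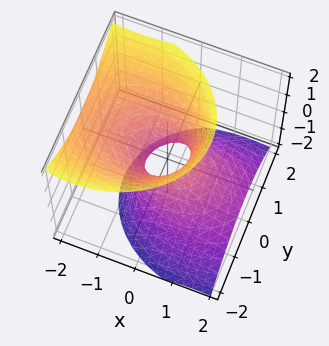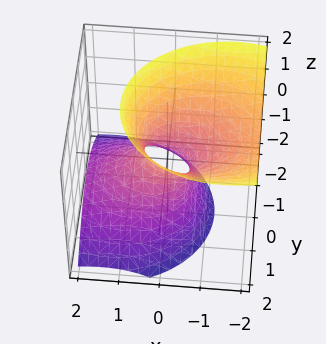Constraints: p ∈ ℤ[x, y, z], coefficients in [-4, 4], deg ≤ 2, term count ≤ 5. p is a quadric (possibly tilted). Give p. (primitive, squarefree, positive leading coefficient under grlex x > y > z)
1. The degree is 2 — no degree-1 surface has this shape.
2. Against the integer gridlines: it misses every integer gridline on the z-axis.
3. These observations pin down the coefficients.

2*x^2 + 3*x*z + 3*y^2 - 2*z^2 - 1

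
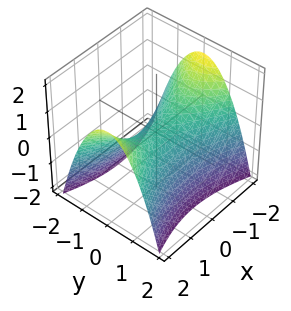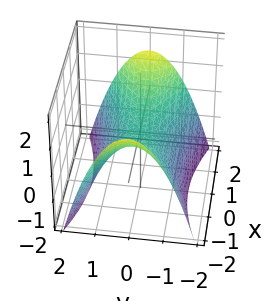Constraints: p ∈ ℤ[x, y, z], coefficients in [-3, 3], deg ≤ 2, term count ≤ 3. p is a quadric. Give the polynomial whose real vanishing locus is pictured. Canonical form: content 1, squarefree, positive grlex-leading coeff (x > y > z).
First, the degree is 2 — a saddle surface; a quadric.
Then, symmetries: the x ↦ −x reflection is a symmetry, so x appears only in even powers; it's symmetric under y → −y, forcing even powers of y.
Next, checking where it meets the axes: one y-axis crossing is at y = 0; one x-axis crossing is at x = 0; one z-axis crossing is at z = 0.
Finally, assembling these constraints gives the stated polynomial.

x^2 - 3*y^2 - 3*z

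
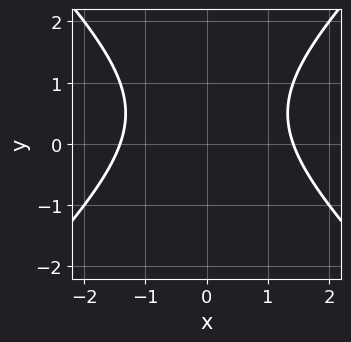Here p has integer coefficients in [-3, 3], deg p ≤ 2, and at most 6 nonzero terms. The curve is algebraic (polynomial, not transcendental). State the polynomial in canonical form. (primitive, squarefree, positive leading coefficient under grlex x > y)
x^2 - y^2 + y - 2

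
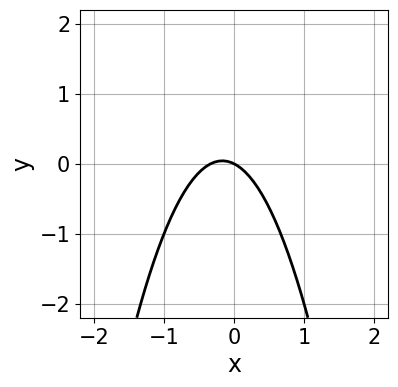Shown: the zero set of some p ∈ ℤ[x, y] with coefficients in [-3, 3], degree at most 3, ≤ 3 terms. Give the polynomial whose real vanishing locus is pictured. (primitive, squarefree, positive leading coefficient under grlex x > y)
deg p = 2.
From the visible intercepts: it crosses the y-axis at the gridline y = 0; it meets the x-axis at x = 0 (among the integer gridlines).
Fitting integer coefficients to these (and the overall shape) gives p.

3*x^2 + x + 2*y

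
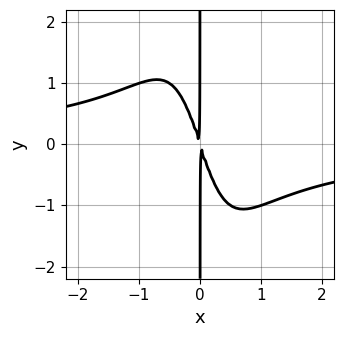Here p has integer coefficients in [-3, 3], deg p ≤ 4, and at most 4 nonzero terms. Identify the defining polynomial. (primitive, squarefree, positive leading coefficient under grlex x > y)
(a) Degree: a generic line meets the curve in up to 4 points, so deg p = 4.
(b) Checking where it meets the axes: every point of the y-axis in the box is on the curve.
(c) Assembling these constraints gives the stated polynomial.

2*x^3*y + 3*x^2 + x*y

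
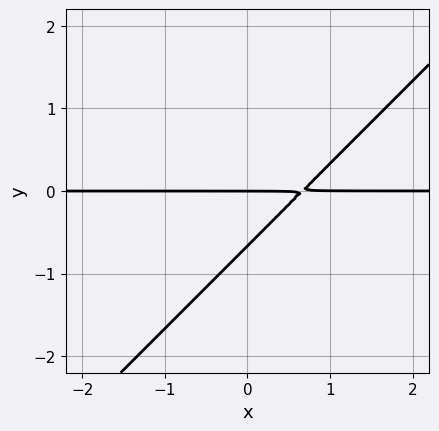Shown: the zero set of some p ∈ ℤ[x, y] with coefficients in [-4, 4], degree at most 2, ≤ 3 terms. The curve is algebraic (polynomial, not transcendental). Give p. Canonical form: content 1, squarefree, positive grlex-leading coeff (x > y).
deg p = 2.
From the axis intercepts and sections: every point of the x-axis in the box is on the curve; it meets the y-axis at y = 0 (among the integer gridlines).
The integer polynomial consistent with all of this is the stated p.

3*x*y - 3*y^2 - 2*y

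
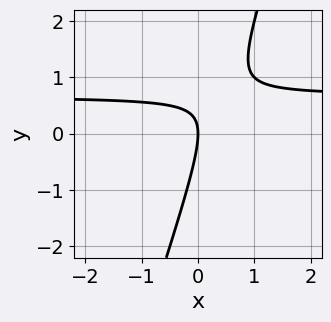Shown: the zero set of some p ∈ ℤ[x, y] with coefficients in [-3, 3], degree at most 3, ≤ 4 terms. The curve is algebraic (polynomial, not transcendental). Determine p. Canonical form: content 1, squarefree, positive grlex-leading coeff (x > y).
3*x*y - y^2 - 2*x

1. Degree: a generic line meets the curve in up to 2 points, so deg p = 2.
2. Reading off the gridlines: it crosses the y-axis at the gridline y = 0; it meets the x-axis at x = 0 (among the integer gridlines).
3. These observations pin down the coefficients.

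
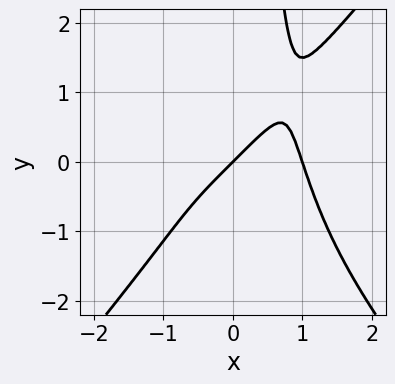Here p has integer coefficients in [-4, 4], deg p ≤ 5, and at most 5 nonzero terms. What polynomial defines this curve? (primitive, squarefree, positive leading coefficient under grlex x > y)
Degree: the shape is more complex than any degree-3 curve, so deg p = 4.
Observable constraints: the x-axis gridline crossings are at x ∈ {0, 1}; it meets the y-axis at y = 0 (among the integer gridlines).
The integer polynomial consistent with all of this is the stated p.

3*x^4 - 2*x^2*y^2 - 3*x + 3*y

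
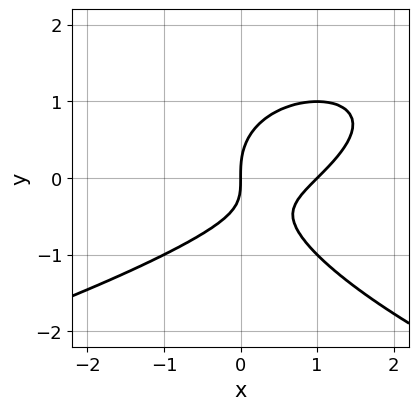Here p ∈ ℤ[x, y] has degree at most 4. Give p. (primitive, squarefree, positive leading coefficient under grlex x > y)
y^3 + x^2 - x*y - x

Degree: a generic line meets the curve in up to 3 points, so deg p = 3.
Observable constraints: one y-axis crossing is at y = 0; the x-axis gridline crossings are at x ∈ {0, 1}.
These observations pin down the coefficients.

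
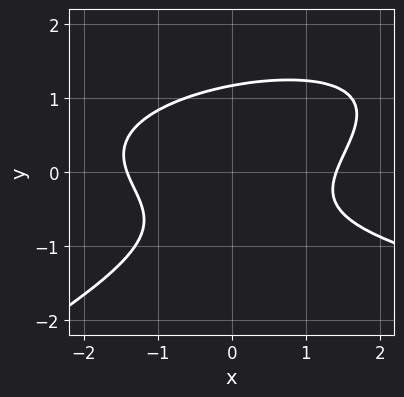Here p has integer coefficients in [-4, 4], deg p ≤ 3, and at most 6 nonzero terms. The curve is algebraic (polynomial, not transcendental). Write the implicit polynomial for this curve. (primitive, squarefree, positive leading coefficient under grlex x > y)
1. The degree is 3 — no degree-2 curve has this shape.
2. Putting this together gives p.

x*y^2 - 2*y^3 - x^2 + y + 2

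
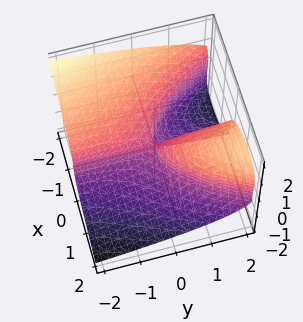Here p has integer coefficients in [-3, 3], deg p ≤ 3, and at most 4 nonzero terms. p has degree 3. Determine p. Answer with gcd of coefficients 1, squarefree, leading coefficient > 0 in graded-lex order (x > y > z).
x^3 - x*z^2 + 2*z^3 - 2*x*y

1. Degree: no degree-2 surface has this shape, so deg p = 3.
2. From the visible intercepts: it crosses the x-axis at the gridline x = 0; the visible y-axis segment lies entirely on the surface; it crosses the z-axis at the gridline z = 0.
3. Matching integer coefficients to the picture gives p.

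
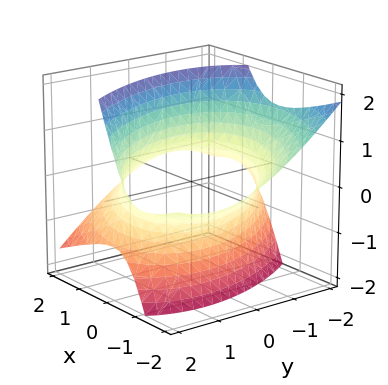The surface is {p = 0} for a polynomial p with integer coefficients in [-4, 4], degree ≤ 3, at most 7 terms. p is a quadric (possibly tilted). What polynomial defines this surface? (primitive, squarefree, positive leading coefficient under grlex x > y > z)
First, the degree is 2 — no degree-1 surface has this shape.
Next, observable constraints: it misses every integer gridline on the z-axis.
Finally, these observations pin down the coefficients.

x^2 + x*y + 2*x*z + y^2 - z^2 - 3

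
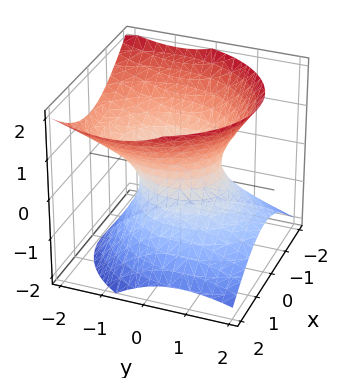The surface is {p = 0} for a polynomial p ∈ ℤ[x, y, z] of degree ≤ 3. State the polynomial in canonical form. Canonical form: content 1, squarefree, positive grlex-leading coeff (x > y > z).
1. deg p = 2. No degree-1 surface has this shape.
2. Reading off the gridlines: among the integer gridlines, it crosses the y-axis at y ∈ {-1, 1}; the surface avoids every integer z-axis point in the box.
3. Putting this together gives p.

3*x^2 + 2*y^2 + 2*y*z - 3*z^2 - 2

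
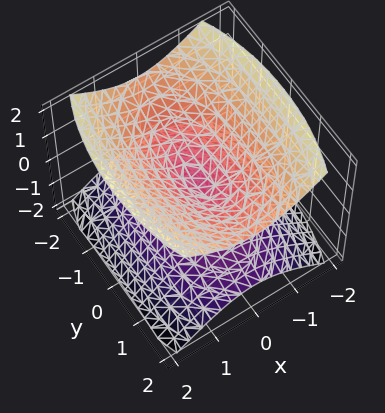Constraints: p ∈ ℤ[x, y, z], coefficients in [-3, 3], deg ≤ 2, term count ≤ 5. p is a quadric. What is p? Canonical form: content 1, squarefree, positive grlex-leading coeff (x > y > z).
3*x^2 + y^2 - 3*z^2

(a) There are 2 components.
(b) The degree is 2 — a double cone through the origin; a quadric.
(c) Symmetries: it's symmetric under x → −x, forcing even powers of x; mirror symmetry y ↦ −y ⇒ only even powers of y; it's symmetric under z → −z, forcing even powers of z.
(d) Reading off the gridlines: it meets the x-axis at x = 0 (among the integer gridlines); one z-axis crossing is at z = 0; it meets the y-axis at y = 0 (among the integer gridlines).
(e) Matching integer coefficients to the picture gives p.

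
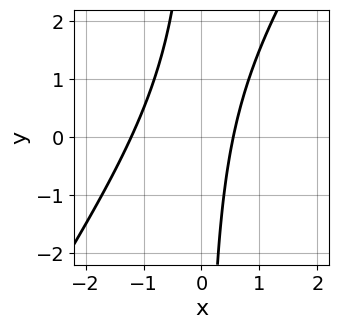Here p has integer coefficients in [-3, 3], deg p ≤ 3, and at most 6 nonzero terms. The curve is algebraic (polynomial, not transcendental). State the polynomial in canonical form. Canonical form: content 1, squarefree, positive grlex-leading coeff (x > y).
3*x^2 - 2*x*y + 2*x - 2

The degree is 2 — no degree-1 curve has this shape.
From the axis intercepts and sections: the curve avoids every integer y-axis point in the box.
These observations pin down the coefficients.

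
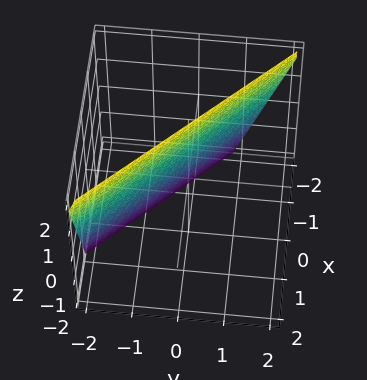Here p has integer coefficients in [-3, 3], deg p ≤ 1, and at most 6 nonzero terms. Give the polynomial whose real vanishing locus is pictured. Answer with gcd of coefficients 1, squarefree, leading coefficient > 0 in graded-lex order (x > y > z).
3*x + 3*y - z + 2

First, the degree is 1 — every cross-section is a straight line — this is a plane.
Then, observable constraints: one z-axis crossing is at z = 2.
Finally, the integer polynomial consistent with all of this is the stated p.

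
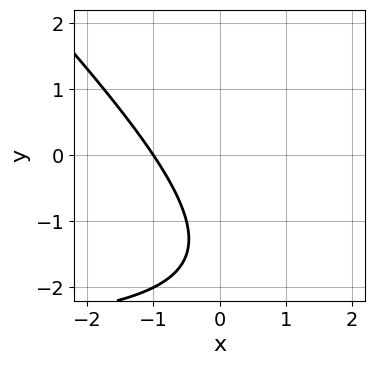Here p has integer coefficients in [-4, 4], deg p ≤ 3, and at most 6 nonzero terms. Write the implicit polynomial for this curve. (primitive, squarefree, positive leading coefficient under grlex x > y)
First, degree: no degree-1 curve has this shape, so deg p = 2.
Then, reading off the gridlines: it misses every integer gridline on the y-axis; it meets the x-axis at x = -1 (among the integer gridlines).
Finally, solving for integer coefficients yields p as stated.

x*y + y^2 + 3*x + 3*y + 3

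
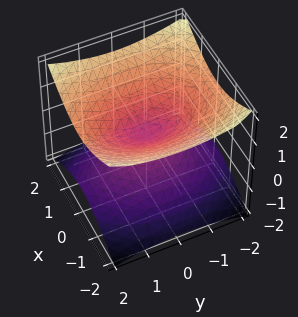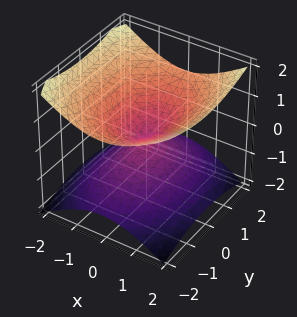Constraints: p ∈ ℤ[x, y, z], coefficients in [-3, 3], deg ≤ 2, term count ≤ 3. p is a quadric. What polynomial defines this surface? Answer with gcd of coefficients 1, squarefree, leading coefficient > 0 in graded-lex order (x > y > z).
2*x^2 + y^2 - 3*z^2

deg p = 2. A double cone through the origin; a quadric.
Symmetries: the y ↦ −y reflection is a symmetry, so y appears only in even powers; the x ↦ −x reflection is a symmetry, so x appears only in even powers; the z ↦ −z reflection is a symmetry, so z appears only in even powers.
From the axis intercepts and sections: it crosses the z-axis at the gridline z = 0; one x-axis crossing is at x = 0; it crosses the y-axis at the gridline y = 0.
Solving for integer coefficients yields p as stated.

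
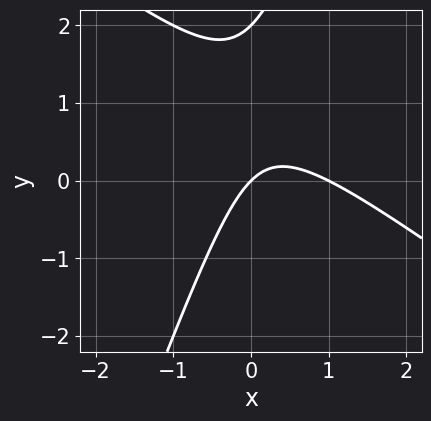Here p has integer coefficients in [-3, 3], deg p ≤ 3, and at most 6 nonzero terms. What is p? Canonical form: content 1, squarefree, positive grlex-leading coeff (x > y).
First, degree: the shape is more complex than any degree-1 curve, so deg p = 2.
Then, checking where it meets the axes: among the integer gridlines, it crosses the x-axis at x ∈ {0, 1}; among the integer gridlines, it crosses the y-axis at y ∈ {0, 2}.
Finally, putting this together gives p.

2*x^2 + 2*x*y - y^2 - 2*x + 2*y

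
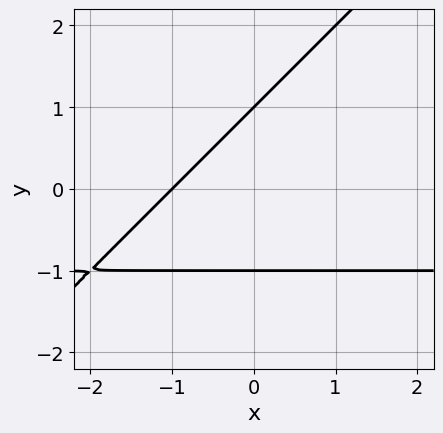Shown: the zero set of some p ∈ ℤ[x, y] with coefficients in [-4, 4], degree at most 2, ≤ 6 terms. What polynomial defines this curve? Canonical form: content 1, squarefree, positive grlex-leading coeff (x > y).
x*y - y^2 + x + 1

First, the degree is 2 — no degree-1 curve has this shape.
Next, against the integer gridlines: among the integer gridlines, it crosses the y-axis at y ∈ {-1, 1}; one x-axis crossing is at x = -1.
Finally, putting this together gives p.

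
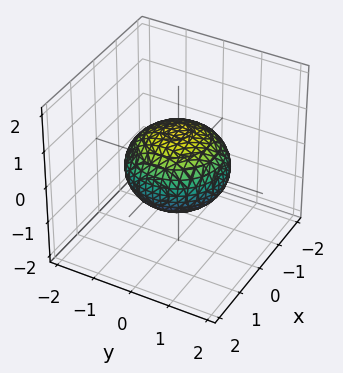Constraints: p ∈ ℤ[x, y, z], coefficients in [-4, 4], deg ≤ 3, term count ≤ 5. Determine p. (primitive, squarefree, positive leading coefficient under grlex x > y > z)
2*x^2 + 2*y^2 + 3*z^2 - 3

(a) deg p = 2.
(b) Symmetries: it's symmetric under z → −z, forcing even powers of z; every cross-section ⟂ z is a circle, so x, y appear only via x² + y².
(c) Against the integer gridlines: among the integer gridlines, it crosses the z-axis at z ∈ {-1, 1}; a circular section at z = 0 has radius between 1 and 2.
(d) Putting this together gives p.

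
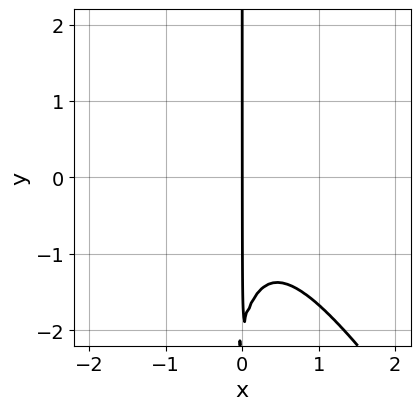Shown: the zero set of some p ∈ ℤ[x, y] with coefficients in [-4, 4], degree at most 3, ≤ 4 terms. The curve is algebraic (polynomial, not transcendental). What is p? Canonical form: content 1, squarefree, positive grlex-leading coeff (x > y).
3*x^3 + 2*x^2*y + x*y + 2*x

deg p = 3. A generic line meets the curve in up to 3 points.
From the visible intercepts: the visible y-axis segment lies entirely on the curve; it crosses the x-axis at the gridline x = 0.
The integer polynomial consistent with all of this is the stated p.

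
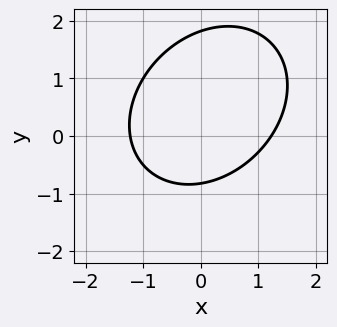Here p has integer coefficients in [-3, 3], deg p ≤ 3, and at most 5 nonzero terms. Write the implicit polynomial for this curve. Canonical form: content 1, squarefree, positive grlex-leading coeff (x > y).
2*x^2 - x*y + 2*y^2 - 2*y - 3

1. The degree is 2 — a generic line meets the curve in up to 2 points.
2. Matching integer coefficients to the picture gives p.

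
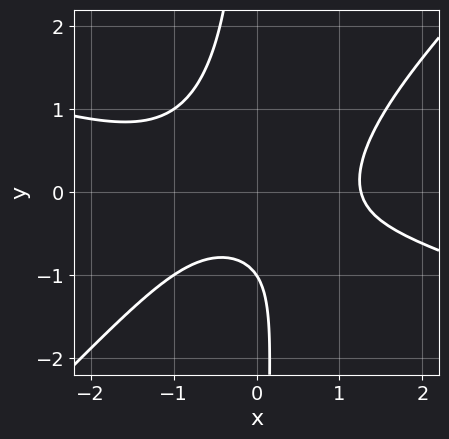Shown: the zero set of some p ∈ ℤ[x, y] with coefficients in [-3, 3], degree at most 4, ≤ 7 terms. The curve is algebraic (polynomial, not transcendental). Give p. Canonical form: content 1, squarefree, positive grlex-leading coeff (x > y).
The degree is 3 — the shape is more complex than any degree-2 curve.
Checking where it meets the axes: one y-axis crossing is at y = -1.
The integer polynomial consistent with all of this is the stated p.

x^3 + 2*x^2*y - 3*x*y^2 - 2*y - 2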